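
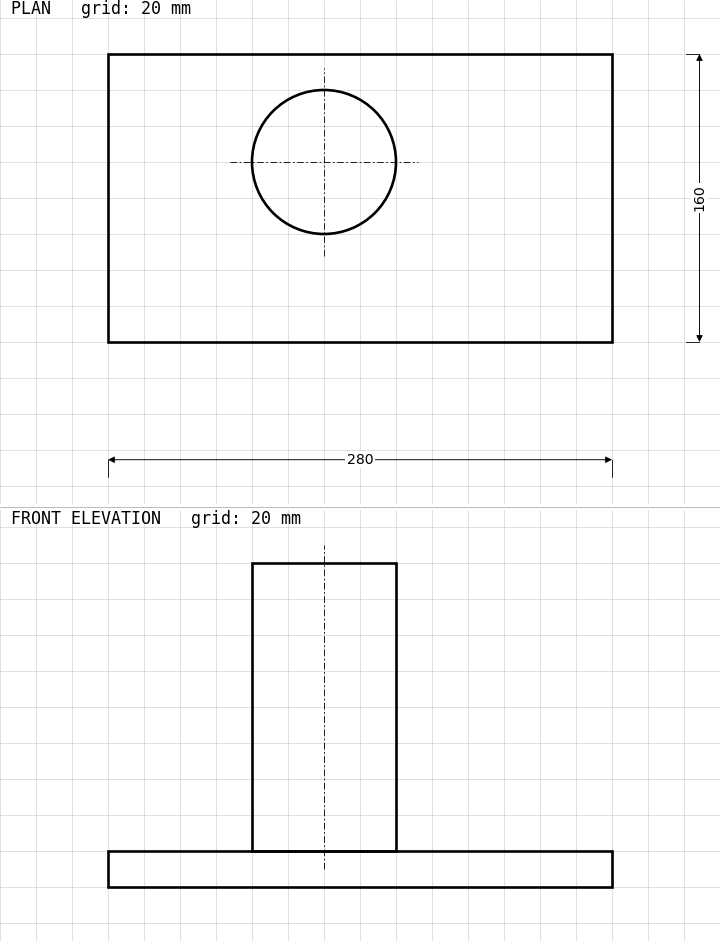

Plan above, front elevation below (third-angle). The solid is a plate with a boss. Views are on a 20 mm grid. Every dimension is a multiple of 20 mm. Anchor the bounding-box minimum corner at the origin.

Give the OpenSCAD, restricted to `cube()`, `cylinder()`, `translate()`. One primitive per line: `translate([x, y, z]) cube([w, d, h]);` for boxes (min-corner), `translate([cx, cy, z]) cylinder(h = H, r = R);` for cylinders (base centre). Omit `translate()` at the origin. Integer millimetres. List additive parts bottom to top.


cube([280, 160, 20]);
translate([120, 100, 20]) cylinder(h = 160, r = 40);


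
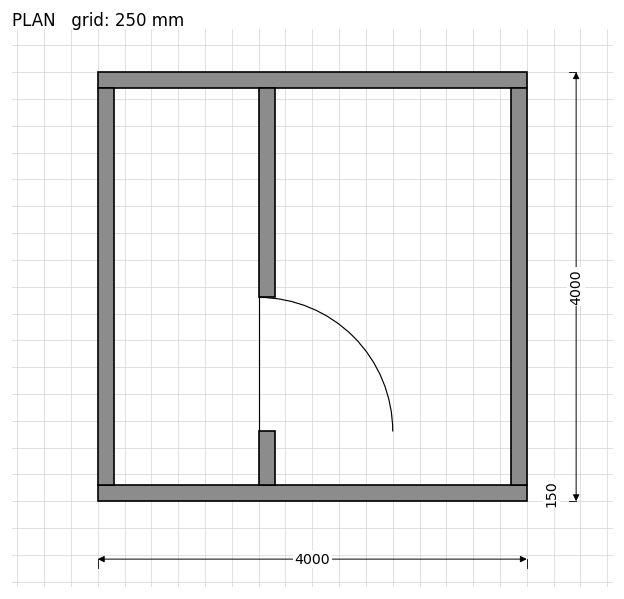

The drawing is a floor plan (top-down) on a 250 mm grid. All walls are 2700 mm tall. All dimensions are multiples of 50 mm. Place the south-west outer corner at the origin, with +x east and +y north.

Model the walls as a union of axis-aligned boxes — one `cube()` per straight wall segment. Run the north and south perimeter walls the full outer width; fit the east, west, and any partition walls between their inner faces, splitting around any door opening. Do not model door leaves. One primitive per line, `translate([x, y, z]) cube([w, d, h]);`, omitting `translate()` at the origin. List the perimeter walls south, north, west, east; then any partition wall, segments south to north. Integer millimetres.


cube([4000, 150, 2700]);
translate([0, 3850, 0]) cube([4000, 150, 2700]);
translate([0, 150, 0]) cube([150, 3700, 2700]);
translate([3850, 150, 0]) cube([150, 3700, 2700]);
translate([1500, 150, 0]) cube([150, 500, 2700]);
translate([1500, 1900, 0]) cube([150, 1950, 2700]);


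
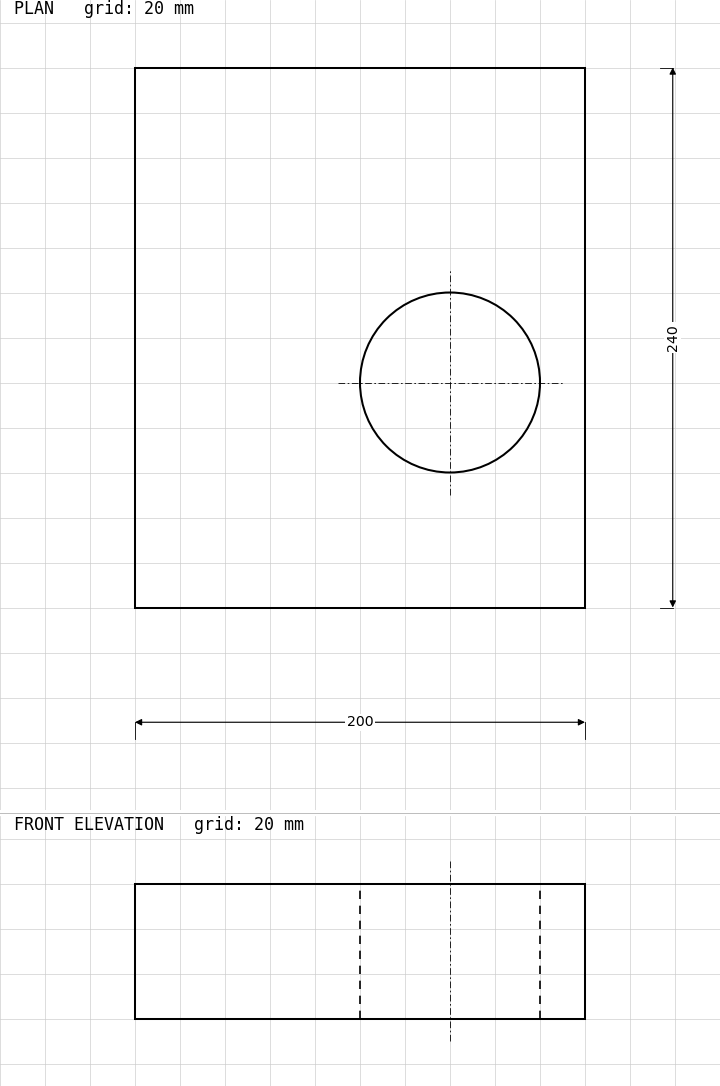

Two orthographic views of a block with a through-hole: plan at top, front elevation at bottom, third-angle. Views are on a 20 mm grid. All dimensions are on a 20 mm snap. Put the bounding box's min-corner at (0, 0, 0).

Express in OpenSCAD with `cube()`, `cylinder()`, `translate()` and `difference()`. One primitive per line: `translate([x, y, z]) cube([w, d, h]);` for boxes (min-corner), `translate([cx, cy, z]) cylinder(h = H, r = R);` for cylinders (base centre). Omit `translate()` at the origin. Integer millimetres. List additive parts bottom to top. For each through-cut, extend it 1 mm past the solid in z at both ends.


difference() {
  cube([200, 240, 60]);
  translate([140, 100, -1]) cylinder(h = 62, r = 40);
}


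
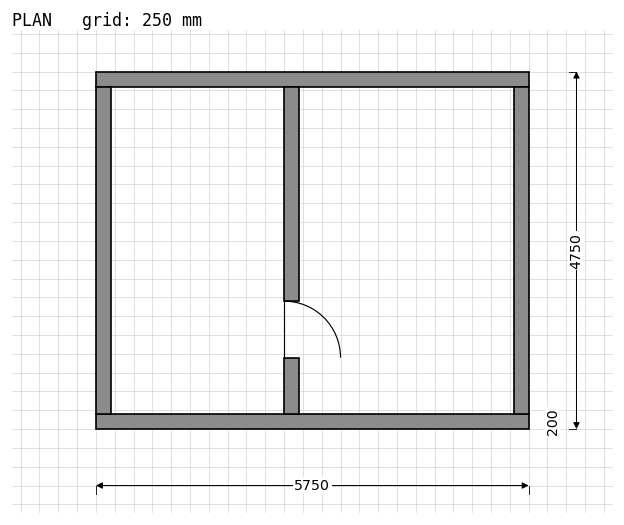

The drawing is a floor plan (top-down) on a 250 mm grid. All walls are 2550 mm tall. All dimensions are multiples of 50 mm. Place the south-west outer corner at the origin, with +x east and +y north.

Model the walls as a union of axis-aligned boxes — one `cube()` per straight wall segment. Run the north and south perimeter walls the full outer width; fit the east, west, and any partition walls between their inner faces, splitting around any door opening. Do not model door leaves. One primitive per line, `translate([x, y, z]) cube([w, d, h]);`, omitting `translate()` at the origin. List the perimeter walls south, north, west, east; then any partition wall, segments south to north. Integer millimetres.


cube([5750, 200, 2550]);
translate([0, 4550, 0]) cube([5750, 200, 2550]);
translate([0, 200, 0]) cube([200, 4350, 2550]);
translate([5550, 200, 0]) cube([200, 4350, 2550]);
translate([2500, 200, 0]) cube([200, 750, 2550]);
translate([2500, 1700, 0]) cube([200, 2850, 2550]);


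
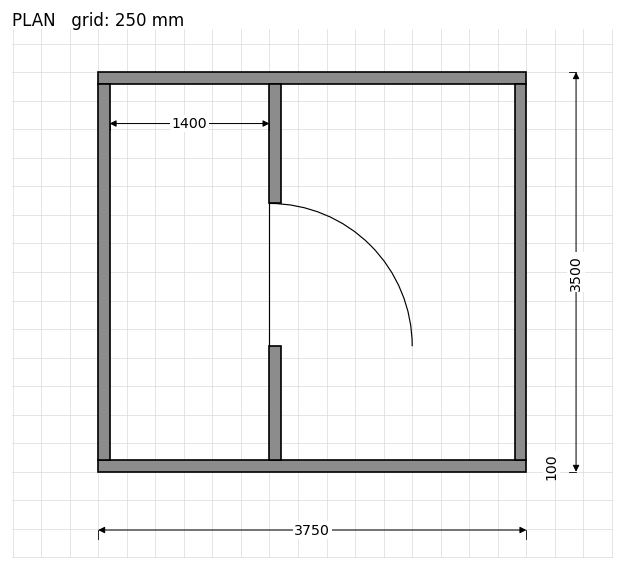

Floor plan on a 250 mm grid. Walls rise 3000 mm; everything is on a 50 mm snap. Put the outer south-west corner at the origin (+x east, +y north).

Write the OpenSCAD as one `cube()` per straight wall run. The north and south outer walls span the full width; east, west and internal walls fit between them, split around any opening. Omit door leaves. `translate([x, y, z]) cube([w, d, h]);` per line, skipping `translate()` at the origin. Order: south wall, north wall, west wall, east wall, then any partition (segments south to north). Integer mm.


cube([3750, 100, 3000]);
translate([0, 3400, 0]) cube([3750, 100, 3000]);
translate([0, 100, 0]) cube([100, 3300, 3000]);
translate([3650, 100, 0]) cube([100, 3300, 3000]);
translate([1500, 100, 0]) cube([100, 1000, 3000]);
translate([1500, 2350, 0]) cube([100, 1050, 3000]);


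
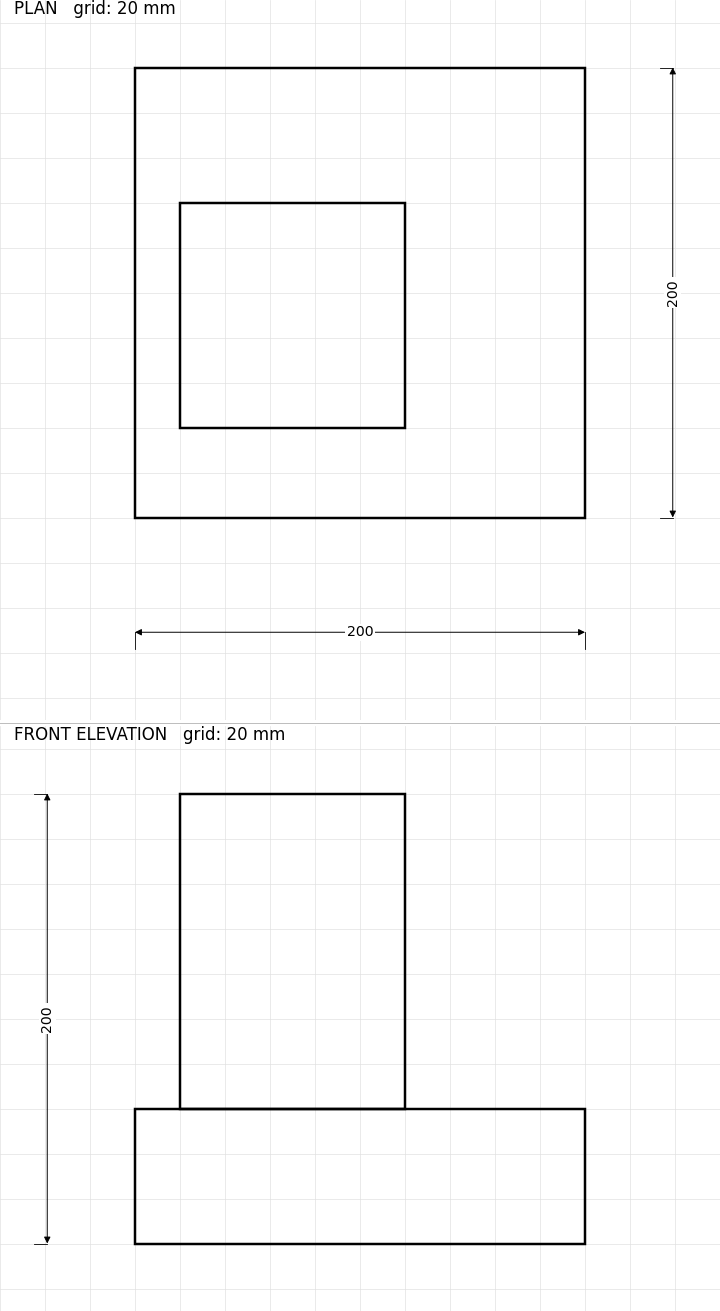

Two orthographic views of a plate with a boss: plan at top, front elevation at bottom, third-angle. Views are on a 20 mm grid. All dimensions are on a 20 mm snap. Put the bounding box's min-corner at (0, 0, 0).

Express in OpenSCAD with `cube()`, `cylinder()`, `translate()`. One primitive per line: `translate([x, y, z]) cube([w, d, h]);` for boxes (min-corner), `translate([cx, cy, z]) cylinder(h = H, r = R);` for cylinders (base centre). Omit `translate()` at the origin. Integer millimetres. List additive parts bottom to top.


cube([200, 200, 60]);
translate([20, 40, 60]) cube([100, 100, 140]);


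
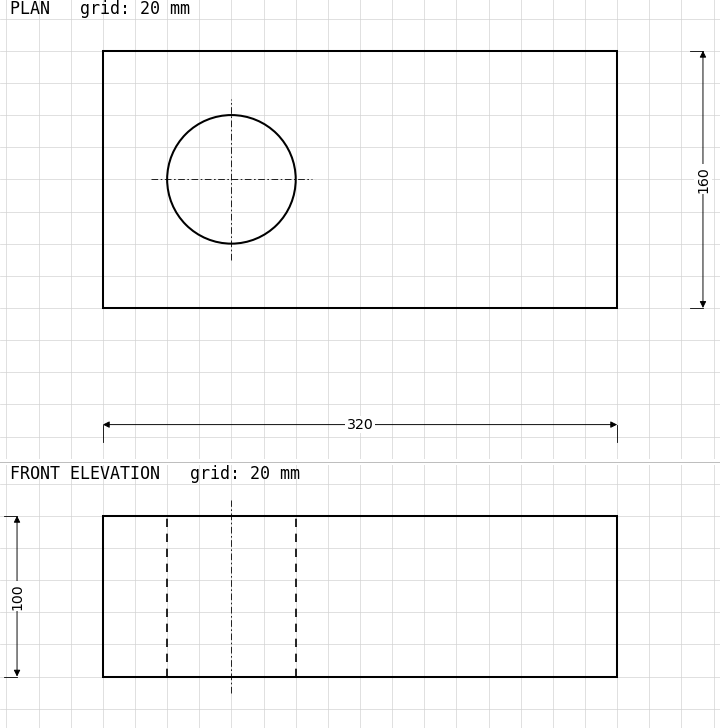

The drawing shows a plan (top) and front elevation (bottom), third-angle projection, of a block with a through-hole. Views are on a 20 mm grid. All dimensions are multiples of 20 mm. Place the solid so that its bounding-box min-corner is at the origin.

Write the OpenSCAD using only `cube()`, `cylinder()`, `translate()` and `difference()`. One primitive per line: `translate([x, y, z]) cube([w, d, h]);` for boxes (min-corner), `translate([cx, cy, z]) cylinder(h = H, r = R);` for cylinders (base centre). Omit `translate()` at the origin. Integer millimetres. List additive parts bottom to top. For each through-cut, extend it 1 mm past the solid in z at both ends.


difference() {
  cube([320, 160, 100]);
  translate([80, 80, -1]) cylinder(h = 102, r = 40);
}


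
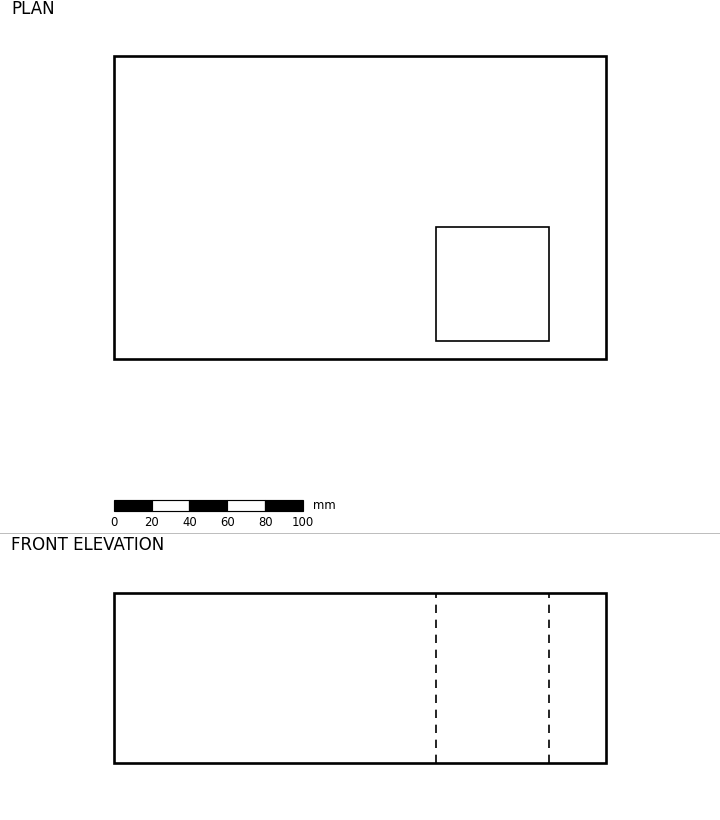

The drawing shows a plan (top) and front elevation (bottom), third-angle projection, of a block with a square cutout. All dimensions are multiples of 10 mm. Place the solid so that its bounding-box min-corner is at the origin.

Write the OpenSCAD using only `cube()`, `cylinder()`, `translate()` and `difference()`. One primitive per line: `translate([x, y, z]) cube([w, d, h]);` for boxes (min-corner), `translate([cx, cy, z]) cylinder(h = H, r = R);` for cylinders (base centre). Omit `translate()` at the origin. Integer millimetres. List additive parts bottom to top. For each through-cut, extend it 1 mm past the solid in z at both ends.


difference() {
  cube([260, 160, 90]);
  translate([170, 10, -1]) cube([60, 60, 92]);
}


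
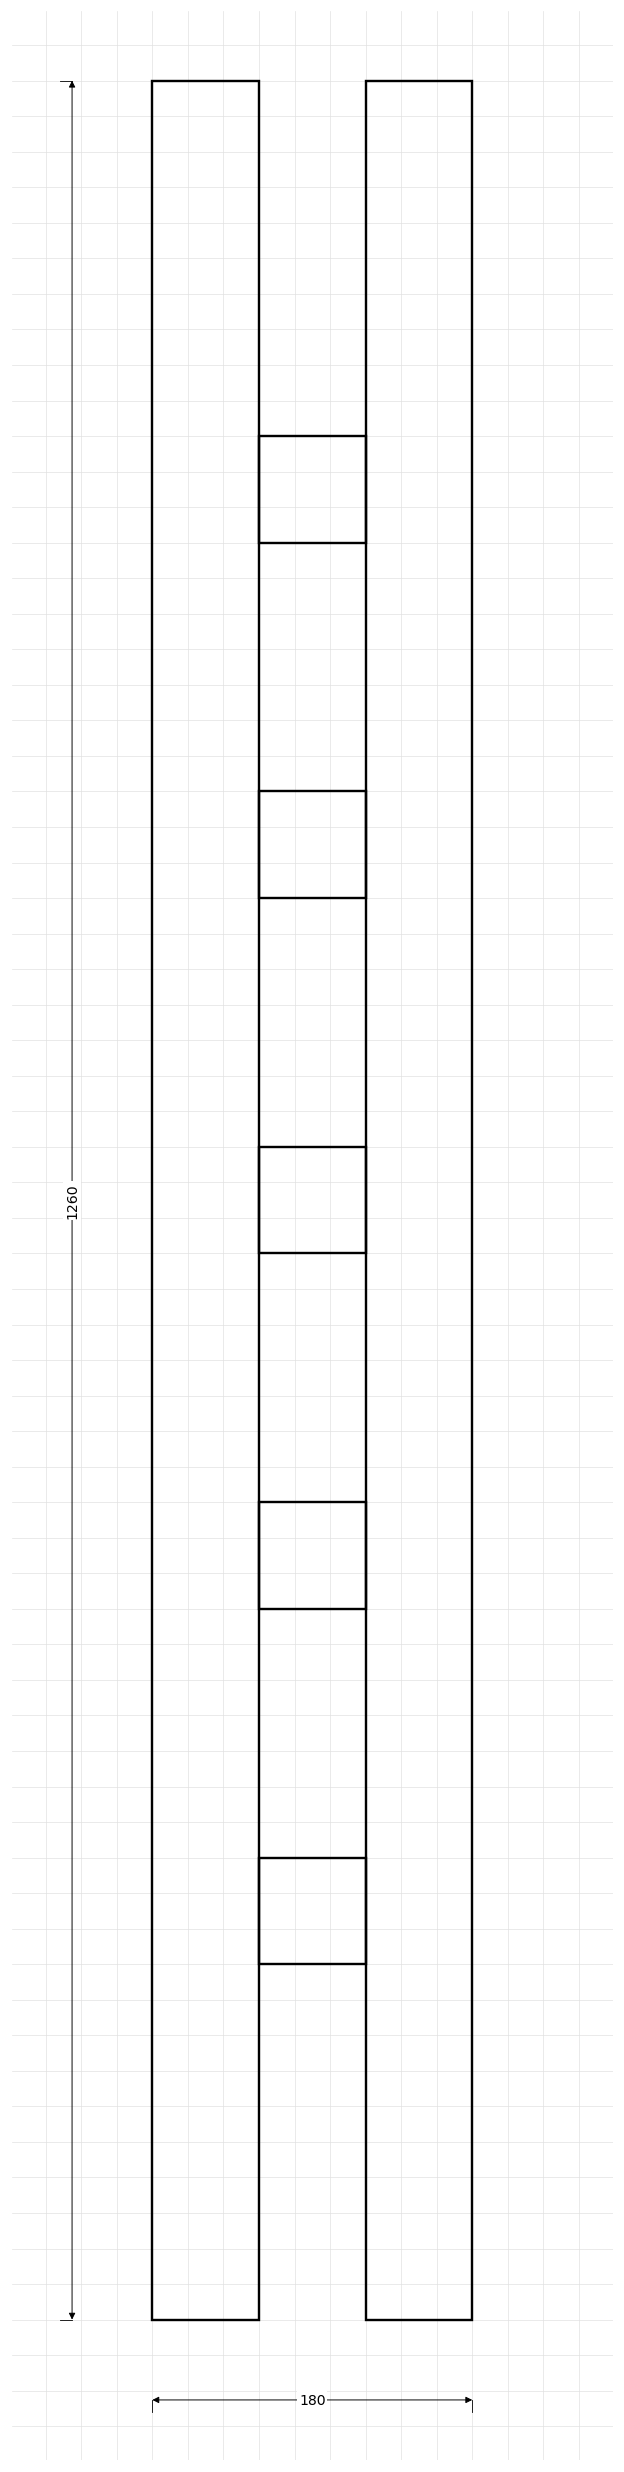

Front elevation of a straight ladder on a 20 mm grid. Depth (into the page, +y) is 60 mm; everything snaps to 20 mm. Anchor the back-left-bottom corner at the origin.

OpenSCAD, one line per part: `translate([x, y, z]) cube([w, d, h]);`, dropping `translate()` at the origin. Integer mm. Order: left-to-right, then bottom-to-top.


cube([60, 60, 1260]);
translate([60, 0, 200]) cube([60, 60, 60]);
translate([60, 0, 400]) cube([60, 60, 60]);
translate([60, 0, 600]) cube([60, 60, 60]);
translate([60, 0, 800]) cube([60, 60, 60]);
translate([60, 0, 1000]) cube([60, 60, 60]);
translate([120, 0, 0]) cube([60, 60, 1260]);


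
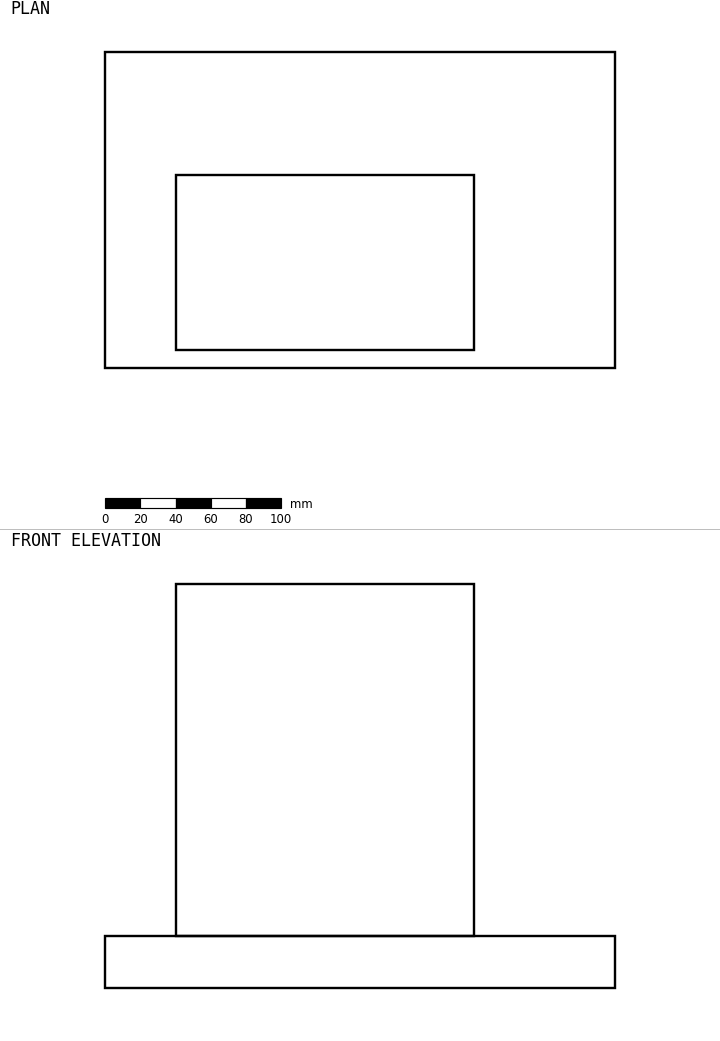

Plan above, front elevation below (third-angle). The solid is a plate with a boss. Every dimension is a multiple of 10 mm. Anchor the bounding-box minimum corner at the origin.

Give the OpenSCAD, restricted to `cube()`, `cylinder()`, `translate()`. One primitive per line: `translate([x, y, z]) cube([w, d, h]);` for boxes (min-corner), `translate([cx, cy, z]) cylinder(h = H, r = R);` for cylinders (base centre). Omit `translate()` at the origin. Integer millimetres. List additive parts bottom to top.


cube([290, 180, 30]);
translate([40, 10, 30]) cube([170, 100, 200]);


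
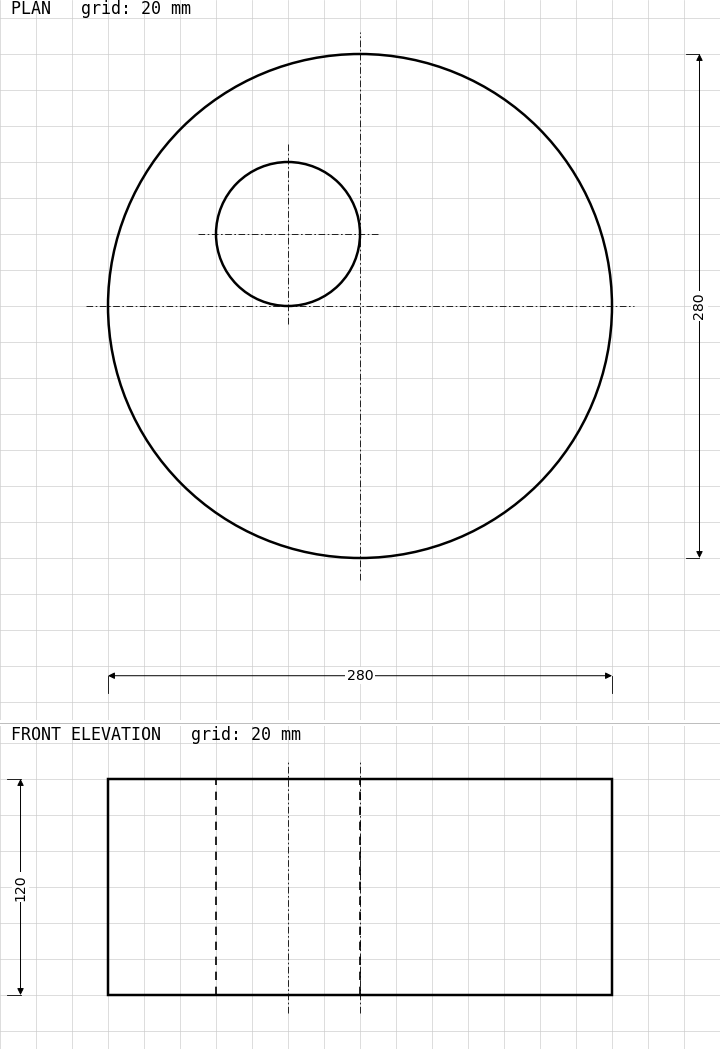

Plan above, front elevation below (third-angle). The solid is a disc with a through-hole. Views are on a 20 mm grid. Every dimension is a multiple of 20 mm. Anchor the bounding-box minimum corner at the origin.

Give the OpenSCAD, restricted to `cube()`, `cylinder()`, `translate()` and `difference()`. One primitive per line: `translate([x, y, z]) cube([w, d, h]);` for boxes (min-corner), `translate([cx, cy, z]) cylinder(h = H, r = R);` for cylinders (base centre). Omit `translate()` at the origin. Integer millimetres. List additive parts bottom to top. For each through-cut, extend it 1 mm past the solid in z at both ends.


difference() {
  translate([140, 140, 0]) cylinder(h = 120, r = 140);
  translate([100, 180, -1]) cylinder(h = 122, r = 40);
}


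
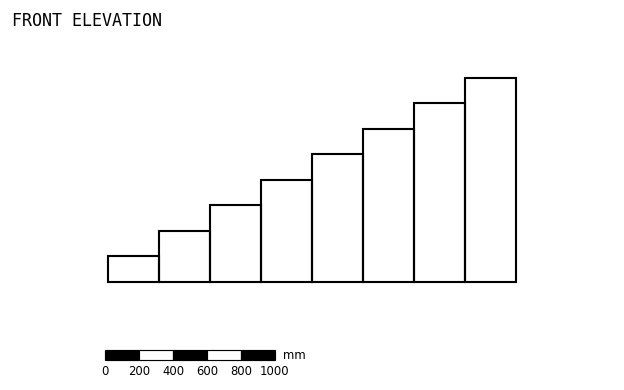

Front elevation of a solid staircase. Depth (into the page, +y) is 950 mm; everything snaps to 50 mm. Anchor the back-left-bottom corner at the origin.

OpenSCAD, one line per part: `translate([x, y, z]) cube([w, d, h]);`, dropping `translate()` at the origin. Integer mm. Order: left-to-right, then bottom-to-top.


cube([300, 950, 150]);
translate([300, 0, 0]) cube([300, 950, 300]);
translate([600, 0, 0]) cube([300, 950, 450]);
translate([900, 0, 0]) cube([300, 950, 600]);
translate([1200, 0, 0]) cube([300, 950, 750]);
translate([1500, 0, 0]) cube([300, 950, 900]);
translate([1800, 0, 0]) cube([300, 950, 1050]);
translate([2100, 0, 0]) cube([300, 950, 1200]);


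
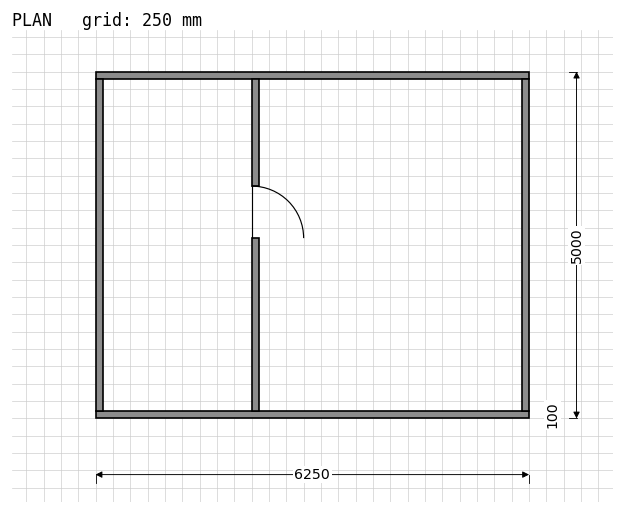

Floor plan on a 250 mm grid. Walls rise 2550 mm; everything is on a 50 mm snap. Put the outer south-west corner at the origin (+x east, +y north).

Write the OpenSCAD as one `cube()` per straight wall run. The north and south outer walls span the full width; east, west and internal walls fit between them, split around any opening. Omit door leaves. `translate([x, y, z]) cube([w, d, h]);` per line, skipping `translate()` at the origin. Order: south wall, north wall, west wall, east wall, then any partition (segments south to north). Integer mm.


cube([6250, 100, 2550]);
translate([0, 4900, 0]) cube([6250, 100, 2550]);
translate([0, 100, 0]) cube([100, 4800, 2550]);
translate([6150, 100, 0]) cube([100, 4800, 2550]);
translate([2250, 100, 0]) cube([100, 2500, 2550]);
translate([2250, 3350, 0]) cube([100, 1550, 2550]);


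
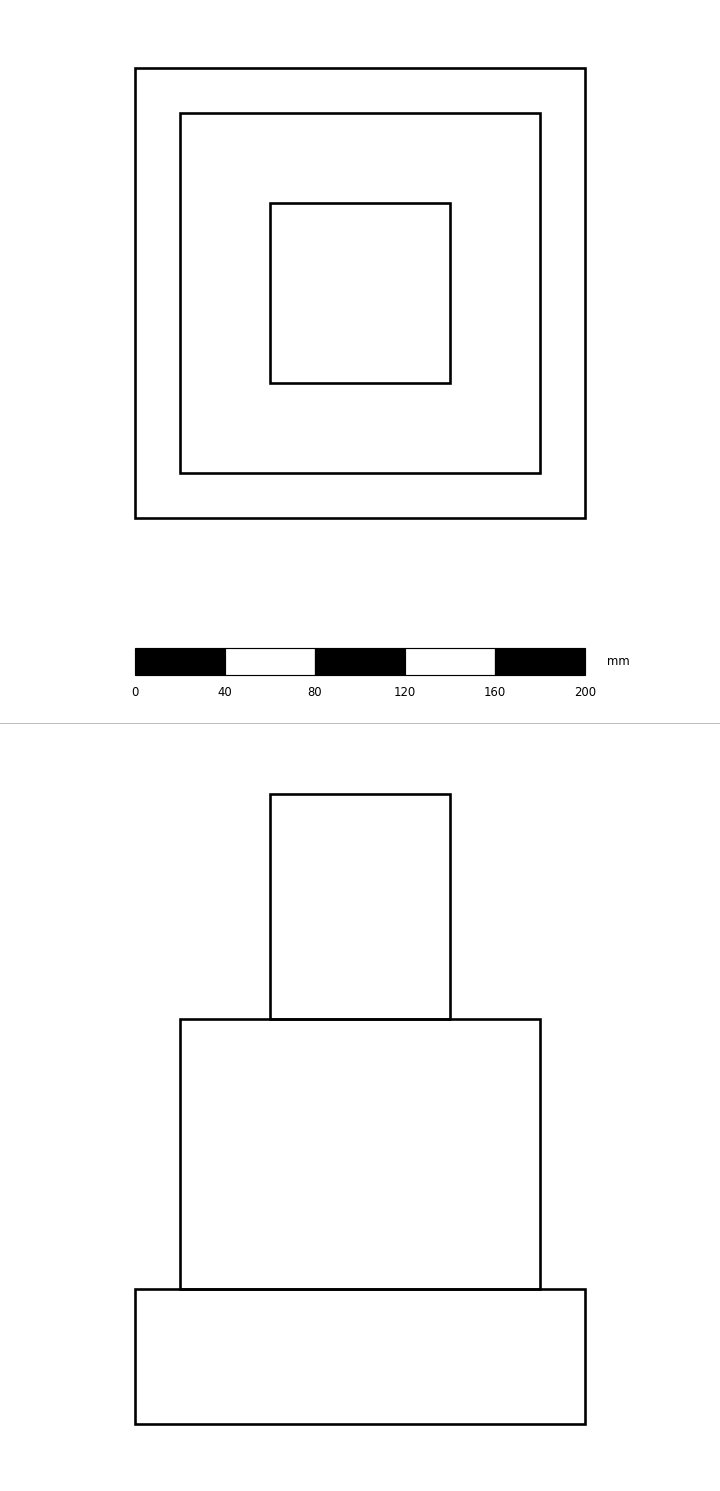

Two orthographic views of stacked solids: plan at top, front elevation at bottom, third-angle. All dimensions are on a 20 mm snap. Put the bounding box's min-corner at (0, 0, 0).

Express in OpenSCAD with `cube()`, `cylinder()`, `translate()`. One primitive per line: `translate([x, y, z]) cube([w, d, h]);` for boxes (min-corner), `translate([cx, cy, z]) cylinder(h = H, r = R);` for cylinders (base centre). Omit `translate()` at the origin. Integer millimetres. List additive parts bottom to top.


cube([200, 200, 60]);
translate([20, 20, 60]) cube([160, 160, 120]);
translate([60, 60, 180]) cube([80, 80, 100]);


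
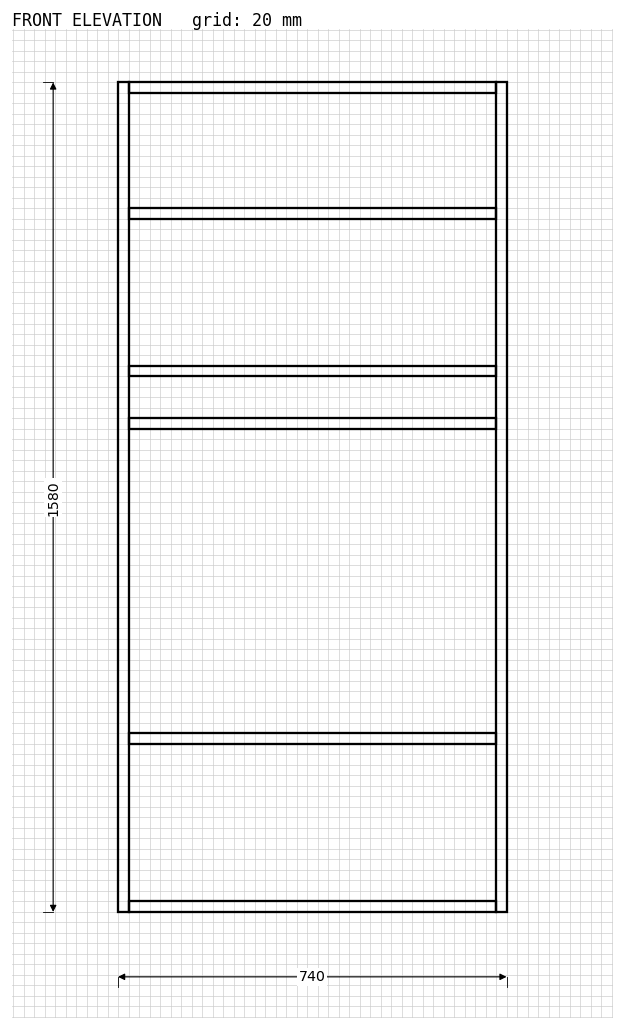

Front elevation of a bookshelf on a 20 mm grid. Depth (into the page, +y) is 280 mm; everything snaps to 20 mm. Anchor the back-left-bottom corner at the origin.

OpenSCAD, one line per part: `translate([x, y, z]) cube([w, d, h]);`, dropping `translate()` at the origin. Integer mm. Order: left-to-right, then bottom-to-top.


cube([20, 280, 1580]);
translate([20, 0, 0]) cube([700, 280, 20]);
translate([20, 0, 320]) cube([700, 280, 20]);
translate([20, 0, 920]) cube([700, 280, 20]);
translate([20, 0, 1020]) cube([700, 280, 20]);
translate([20, 0, 1320]) cube([700, 280, 20]);
translate([20, 0, 1560]) cube([700, 280, 20]);
translate([720, 0, 0]) cube([20, 280, 1580]);


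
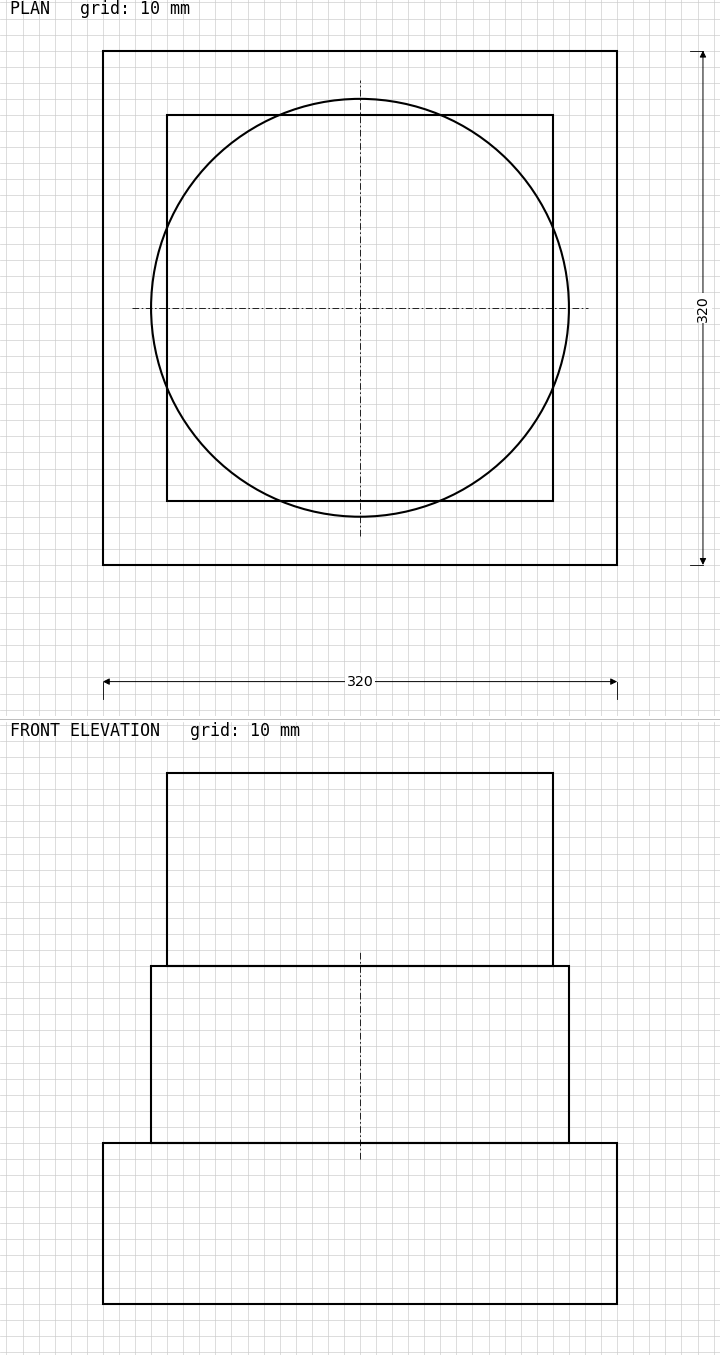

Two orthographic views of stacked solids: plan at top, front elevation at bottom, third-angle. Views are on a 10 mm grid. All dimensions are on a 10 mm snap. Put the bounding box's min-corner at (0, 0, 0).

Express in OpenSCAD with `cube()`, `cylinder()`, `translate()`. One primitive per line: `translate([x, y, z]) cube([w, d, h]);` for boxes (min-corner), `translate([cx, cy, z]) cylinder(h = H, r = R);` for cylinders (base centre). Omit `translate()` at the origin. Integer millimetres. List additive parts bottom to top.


cube([320, 320, 100]);
translate([160, 160, 100]) cylinder(h = 110, r = 130);
translate([40, 40, 210]) cube([240, 240, 120]);


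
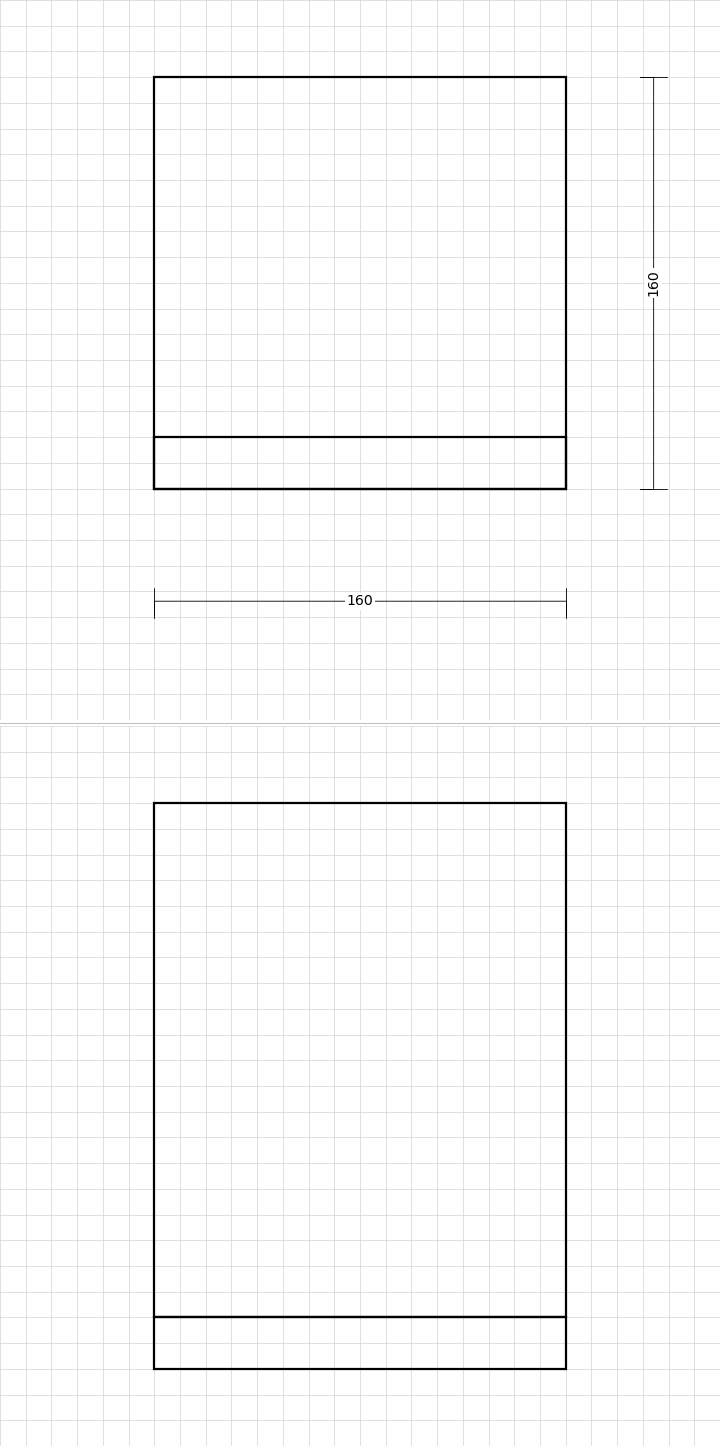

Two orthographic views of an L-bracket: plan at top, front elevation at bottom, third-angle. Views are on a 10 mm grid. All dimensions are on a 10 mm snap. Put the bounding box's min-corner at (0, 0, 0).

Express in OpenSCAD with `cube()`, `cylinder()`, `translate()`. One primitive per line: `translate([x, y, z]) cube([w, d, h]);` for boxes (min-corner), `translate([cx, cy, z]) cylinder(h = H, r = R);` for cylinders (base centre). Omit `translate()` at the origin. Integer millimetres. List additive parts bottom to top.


cube([160, 160, 20]);
translate([0, 0, 20]) cube([160, 20, 200]);


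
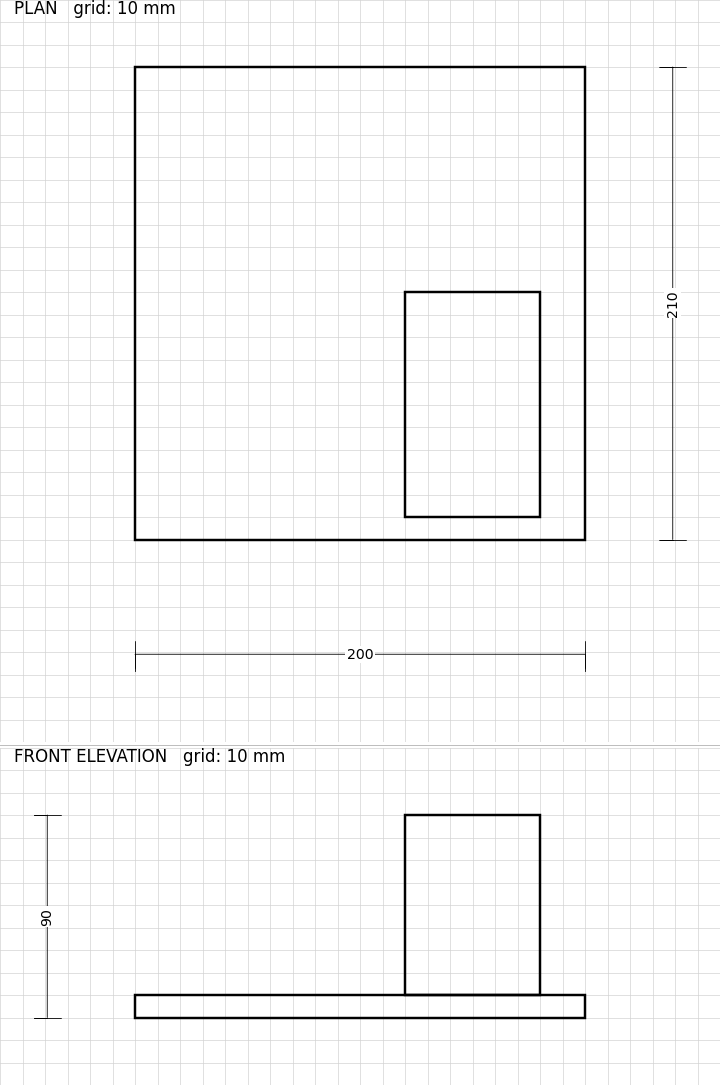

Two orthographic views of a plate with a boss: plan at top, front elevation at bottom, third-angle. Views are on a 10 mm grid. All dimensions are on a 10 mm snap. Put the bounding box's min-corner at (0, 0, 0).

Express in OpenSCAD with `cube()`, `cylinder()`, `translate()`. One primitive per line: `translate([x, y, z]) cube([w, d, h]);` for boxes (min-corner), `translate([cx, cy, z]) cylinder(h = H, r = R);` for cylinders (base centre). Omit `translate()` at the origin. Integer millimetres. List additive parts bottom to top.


cube([200, 210, 10]);
translate([120, 10, 10]) cube([60, 100, 80]);


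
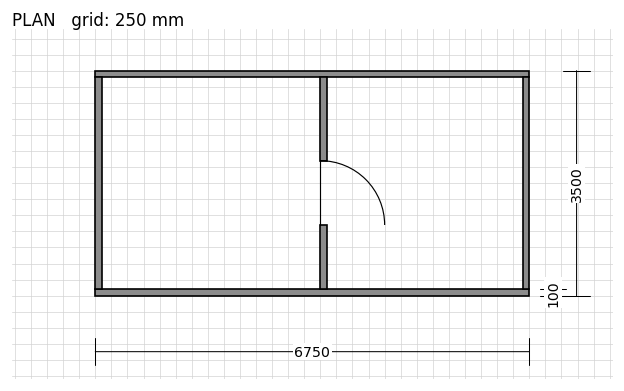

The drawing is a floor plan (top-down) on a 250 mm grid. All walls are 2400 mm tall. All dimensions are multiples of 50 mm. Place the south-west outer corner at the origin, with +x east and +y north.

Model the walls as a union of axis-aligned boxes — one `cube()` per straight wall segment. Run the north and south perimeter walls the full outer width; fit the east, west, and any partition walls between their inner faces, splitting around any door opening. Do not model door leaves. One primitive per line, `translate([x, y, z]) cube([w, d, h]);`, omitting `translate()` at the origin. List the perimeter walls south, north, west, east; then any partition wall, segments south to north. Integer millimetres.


cube([6750, 100, 2400]);
translate([0, 3400, 0]) cube([6750, 100, 2400]);
translate([0, 100, 0]) cube([100, 3300, 2400]);
translate([6650, 100, 0]) cube([100, 3300, 2400]);
translate([3500, 100, 0]) cube([100, 1000, 2400]);
translate([3500, 2100, 0]) cube([100, 1300, 2400]);


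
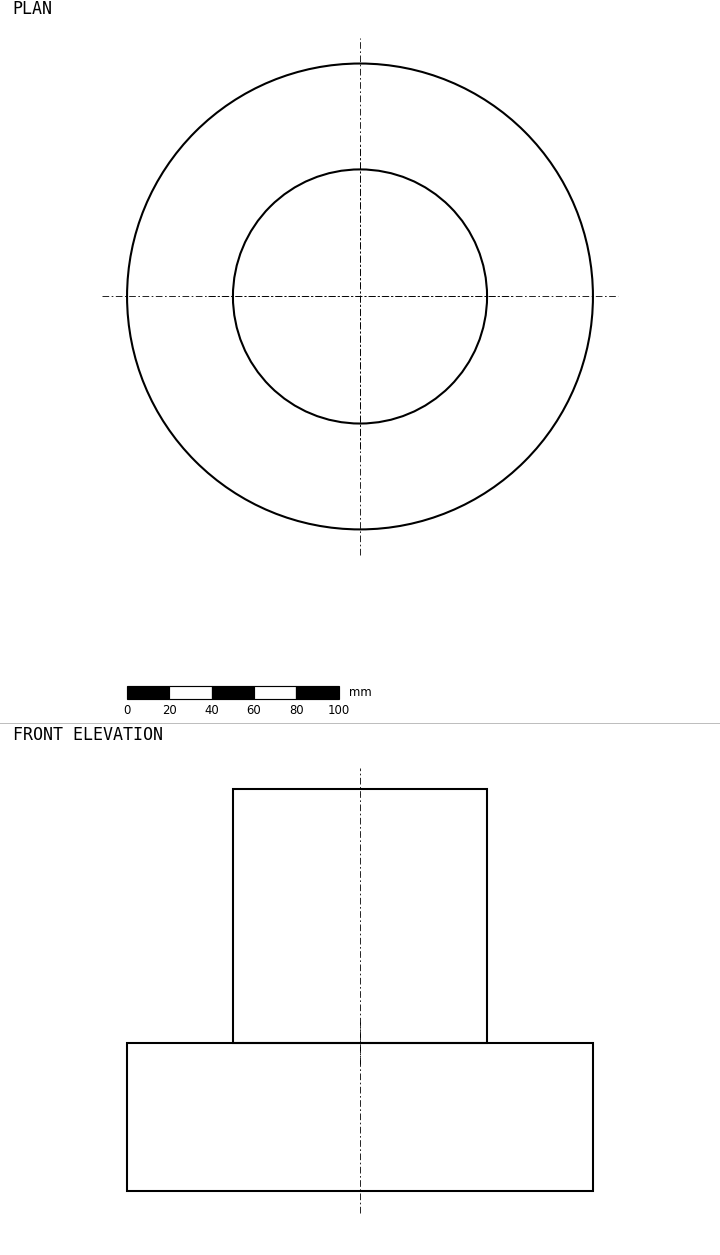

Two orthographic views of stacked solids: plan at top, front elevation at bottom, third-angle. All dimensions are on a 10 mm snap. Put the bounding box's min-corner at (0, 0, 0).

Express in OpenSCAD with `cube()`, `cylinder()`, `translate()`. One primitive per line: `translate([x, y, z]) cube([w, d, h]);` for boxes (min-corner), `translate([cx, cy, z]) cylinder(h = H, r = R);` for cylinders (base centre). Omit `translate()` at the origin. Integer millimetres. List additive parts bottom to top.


translate([110, 110, 0]) cylinder(h = 70, r = 110);
translate([110, 110, 70]) cylinder(h = 120, r = 60);


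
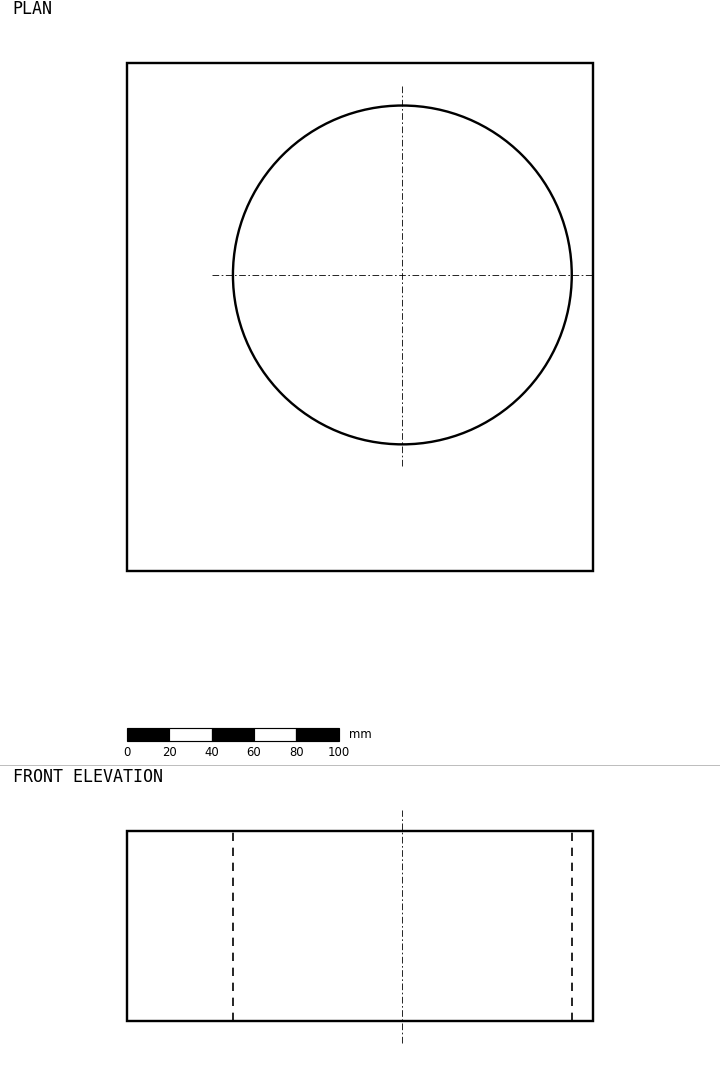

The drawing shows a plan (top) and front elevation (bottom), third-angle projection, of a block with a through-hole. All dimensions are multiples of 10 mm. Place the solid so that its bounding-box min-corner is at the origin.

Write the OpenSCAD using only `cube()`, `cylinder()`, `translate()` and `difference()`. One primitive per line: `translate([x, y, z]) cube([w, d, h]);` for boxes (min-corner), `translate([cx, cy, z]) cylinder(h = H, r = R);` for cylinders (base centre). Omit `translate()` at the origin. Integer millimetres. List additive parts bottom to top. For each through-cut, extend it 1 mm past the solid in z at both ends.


difference() {
  cube([220, 240, 90]);
  translate([130, 140, -1]) cylinder(h = 92, r = 80);
}


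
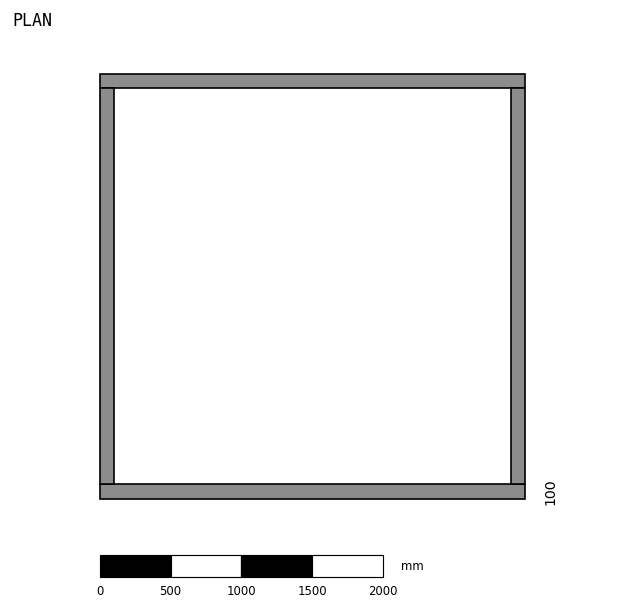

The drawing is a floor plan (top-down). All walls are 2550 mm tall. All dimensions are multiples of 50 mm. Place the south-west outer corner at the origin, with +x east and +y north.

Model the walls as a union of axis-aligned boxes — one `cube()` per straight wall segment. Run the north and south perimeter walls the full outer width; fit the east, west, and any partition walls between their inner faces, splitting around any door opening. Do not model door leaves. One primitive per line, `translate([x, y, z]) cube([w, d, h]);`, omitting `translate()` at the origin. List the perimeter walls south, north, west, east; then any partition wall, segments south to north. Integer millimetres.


cube([3000, 100, 2550]);
translate([0, 2900, 0]) cube([3000, 100, 2550]);
translate([0, 100, 0]) cube([100, 2800, 2550]);
translate([2900, 100, 0]) cube([100, 2800, 2550]);


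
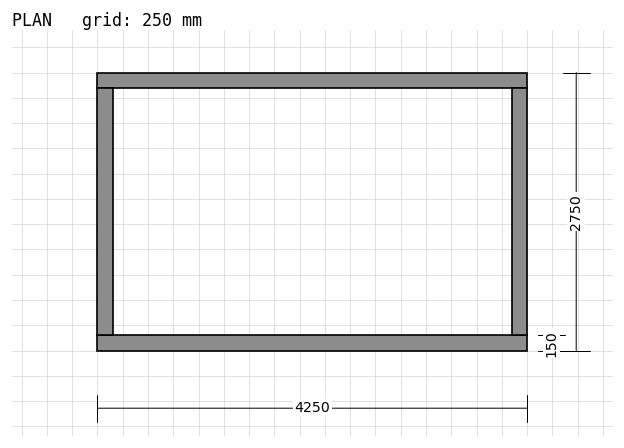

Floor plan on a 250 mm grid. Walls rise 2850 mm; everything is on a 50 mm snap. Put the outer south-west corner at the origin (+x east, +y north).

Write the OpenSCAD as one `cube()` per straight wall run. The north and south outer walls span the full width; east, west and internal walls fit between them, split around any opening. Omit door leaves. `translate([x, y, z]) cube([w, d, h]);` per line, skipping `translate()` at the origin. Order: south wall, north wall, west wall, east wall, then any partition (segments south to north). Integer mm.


cube([4250, 150, 2850]);
translate([0, 2600, 0]) cube([4250, 150, 2850]);
translate([0, 150, 0]) cube([150, 2450, 2850]);
translate([4100, 150, 0]) cube([150, 2450, 2850]);


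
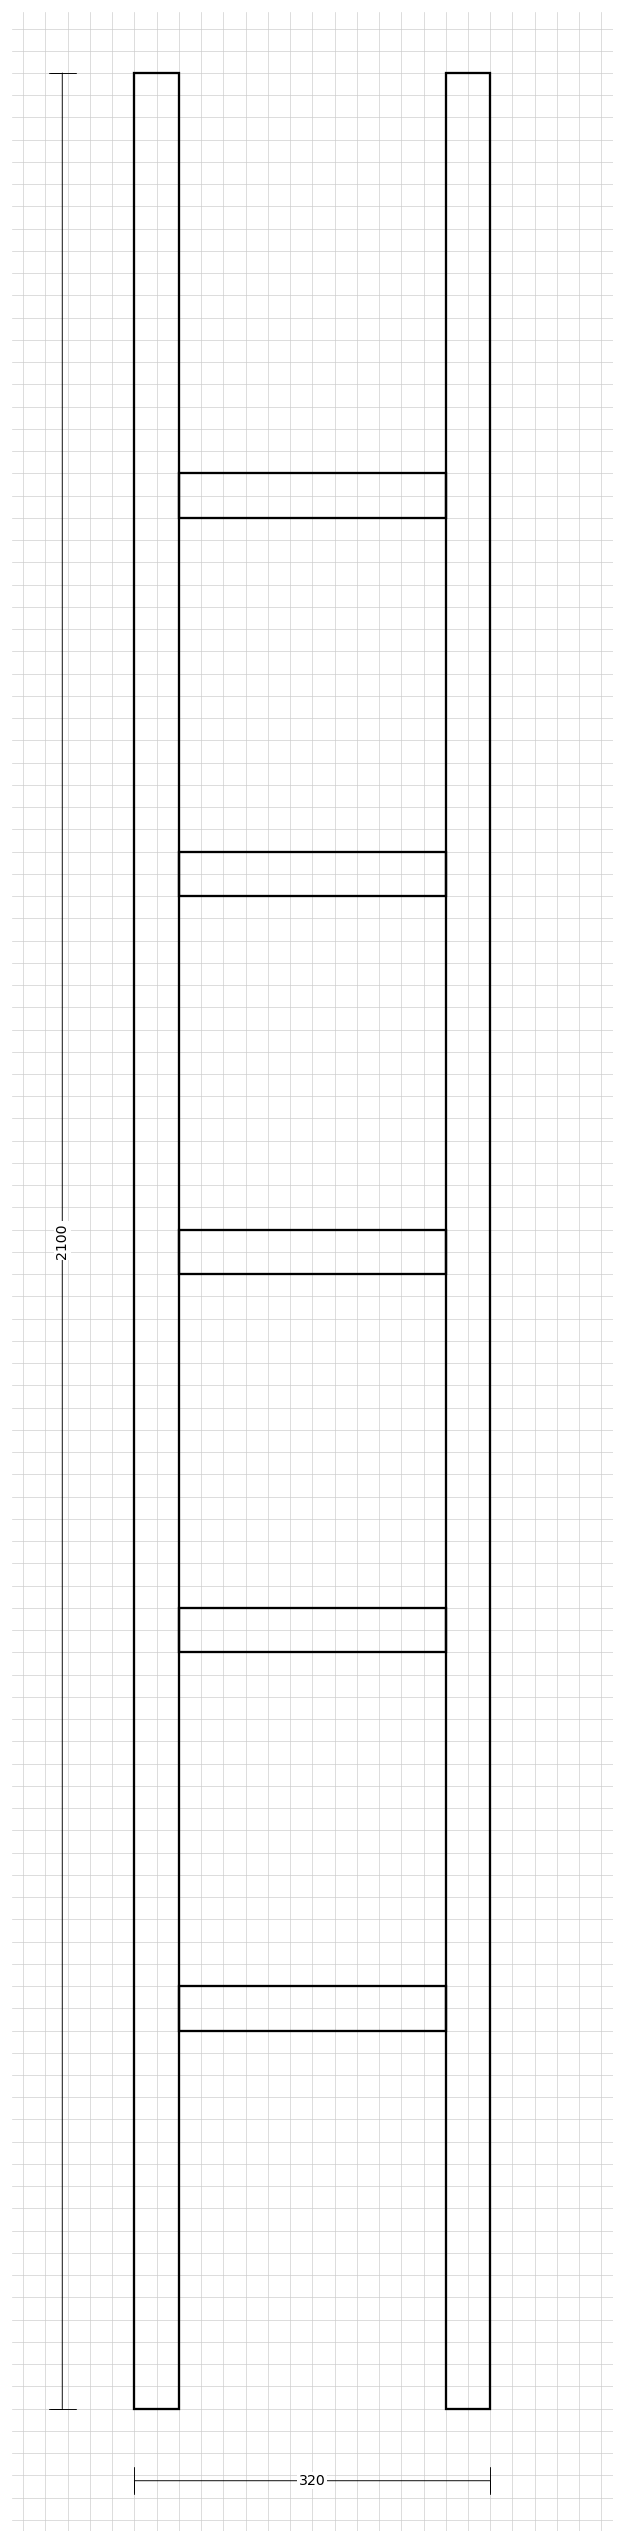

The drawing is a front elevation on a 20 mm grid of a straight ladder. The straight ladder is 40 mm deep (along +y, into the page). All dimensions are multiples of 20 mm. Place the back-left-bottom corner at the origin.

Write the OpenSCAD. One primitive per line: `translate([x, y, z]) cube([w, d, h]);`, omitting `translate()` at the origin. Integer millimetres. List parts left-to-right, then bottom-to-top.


cube([40, 40, 2100]);
translate([40, 0, 340]) cube([240, 40, 40]);
translate([40, 0, 680]) cube([240, 40, 40]);
translate([40, 0, 1020]) cube([240, 40, 40]);
translate([40, 0, 1360]) cube([240, 40, 40]);
translate([40, 0, 1700]) cube([240, 40, 40]);
translate([280, 0, 0]) cube([40, 40, 2100]);


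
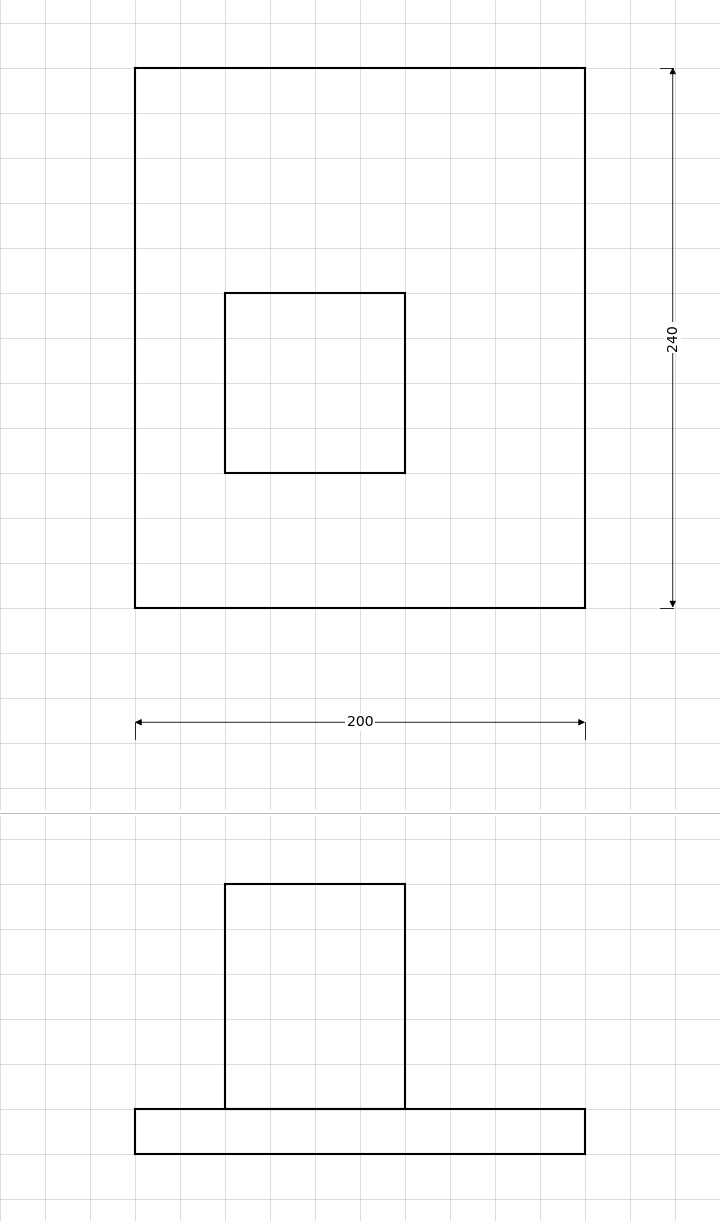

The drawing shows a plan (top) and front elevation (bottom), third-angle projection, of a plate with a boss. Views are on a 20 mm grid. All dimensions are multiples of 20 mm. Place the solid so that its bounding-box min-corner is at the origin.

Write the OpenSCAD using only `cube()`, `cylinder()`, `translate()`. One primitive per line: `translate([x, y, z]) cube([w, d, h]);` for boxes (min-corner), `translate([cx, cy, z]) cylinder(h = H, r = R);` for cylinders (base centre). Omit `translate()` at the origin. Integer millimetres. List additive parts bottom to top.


cube([200, 240, 20]);
translate([40, 60, 20]) cube([80, 80, 100]);


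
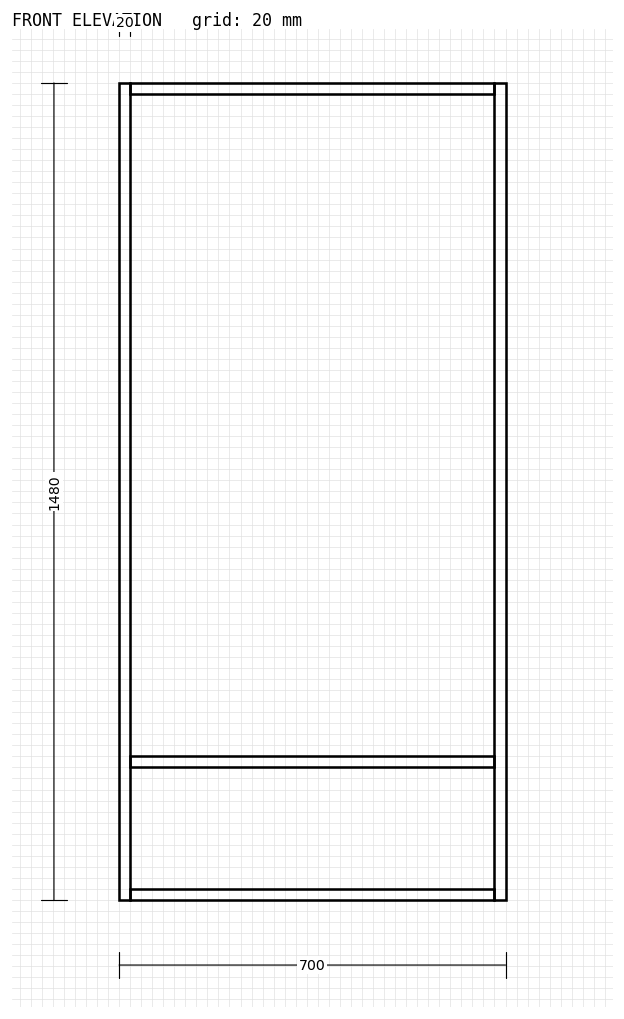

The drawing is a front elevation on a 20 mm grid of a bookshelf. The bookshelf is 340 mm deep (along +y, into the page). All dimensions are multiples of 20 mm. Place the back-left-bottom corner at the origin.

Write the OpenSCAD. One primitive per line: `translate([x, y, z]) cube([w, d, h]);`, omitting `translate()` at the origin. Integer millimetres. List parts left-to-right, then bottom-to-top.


cube([20, 340, 1480]);
translate([20, 0, 0]) cube([660, 340, 20]);
translate([20, 0, 240]) cube([660, 340, 20]);
translate([20, 0, 1460]) cube([660, 340, 20]);
translate([680, 0, 0]) cube([20, 340, 1480]);


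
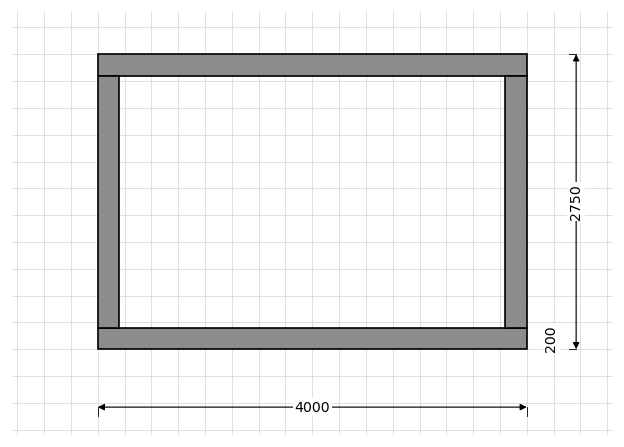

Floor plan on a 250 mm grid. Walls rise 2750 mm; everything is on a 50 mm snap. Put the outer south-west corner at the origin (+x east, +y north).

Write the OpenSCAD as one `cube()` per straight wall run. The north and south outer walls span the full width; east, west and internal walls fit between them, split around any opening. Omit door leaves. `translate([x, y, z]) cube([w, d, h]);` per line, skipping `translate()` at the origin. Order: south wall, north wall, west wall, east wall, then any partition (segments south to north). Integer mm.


cube([4000, 200, 2750]);
translate([0, 2550, 0]) cube([4000, 200, 2750]);
translate([0, 200, 0]) cube([200, 2350, 2750]);
translate([3800, 200, 0]) cube([200, 2350, 2750]);


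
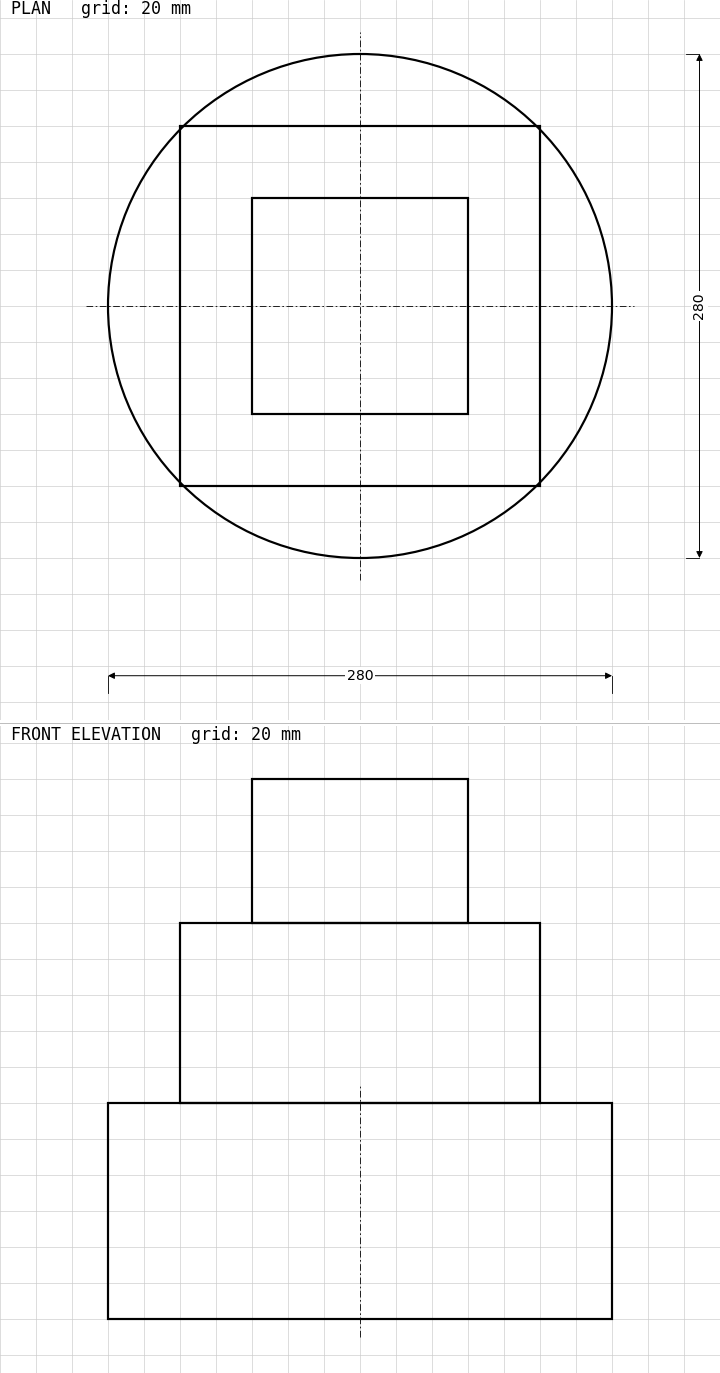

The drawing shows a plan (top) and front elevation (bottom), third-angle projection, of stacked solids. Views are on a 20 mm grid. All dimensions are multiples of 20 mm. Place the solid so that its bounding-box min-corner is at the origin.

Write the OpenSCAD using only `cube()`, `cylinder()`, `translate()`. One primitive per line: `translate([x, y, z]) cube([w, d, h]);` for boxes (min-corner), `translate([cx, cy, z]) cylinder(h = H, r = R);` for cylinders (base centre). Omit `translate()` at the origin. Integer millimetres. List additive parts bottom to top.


translate([140, 140, 0]) cylinder(h = 120, r = 140);
translate([40, 40, 120]) cube([200, 200, 100]);
translate([80, 80, 220]) cube([120, 120, 80]);


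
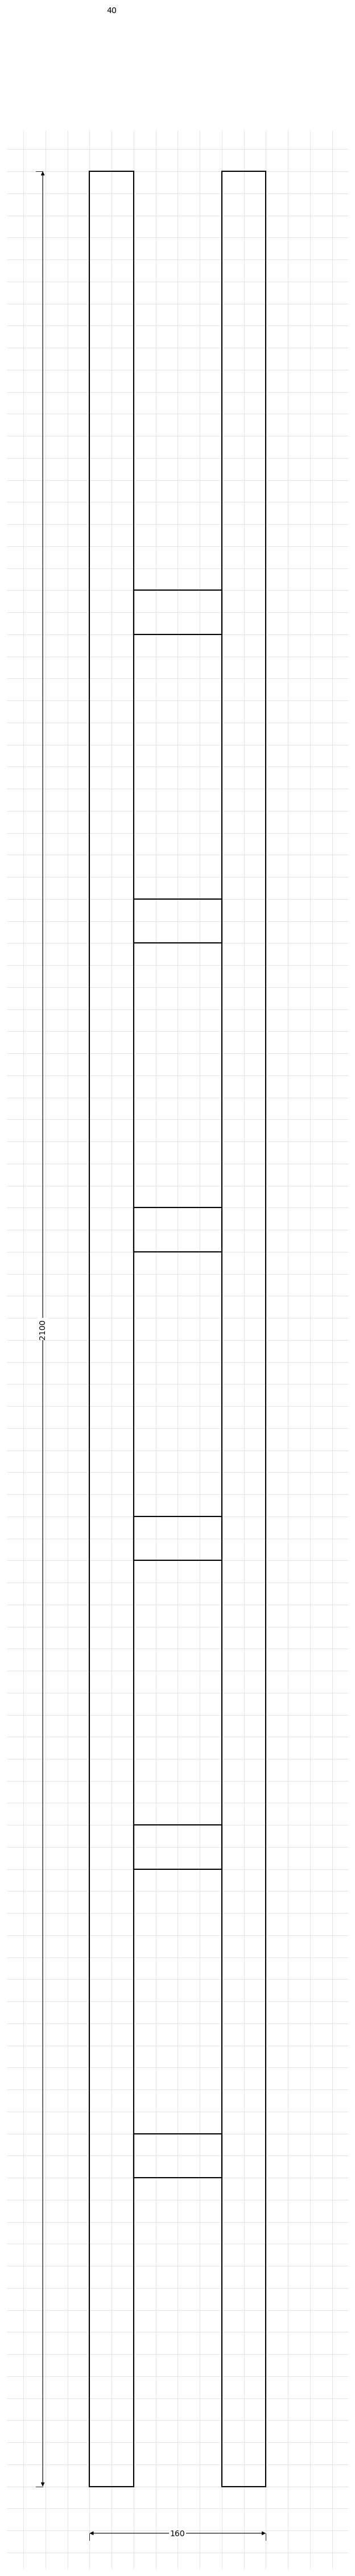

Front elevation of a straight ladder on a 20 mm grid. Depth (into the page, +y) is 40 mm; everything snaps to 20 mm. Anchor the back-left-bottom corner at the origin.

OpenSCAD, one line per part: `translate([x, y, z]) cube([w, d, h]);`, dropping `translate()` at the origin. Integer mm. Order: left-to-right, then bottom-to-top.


cube([40, 40, 2100]);
translate([40, 0, 280]) cube([80, 40, 40]);
translate([40, 0, 560]) cube([80, 40, 40]);
translate([40, 0, 840]) cube([80, 40, 40]);
translate([40, 0, 1120]) cube([80, 40, 40]);
translate([40, 0, 1400]) cube([80, 40, 40]);
translate([40, 0, 1680]) cube([80, 40, 40]);
translate([120, 0, 0]) cube([40, 40, 2100]);


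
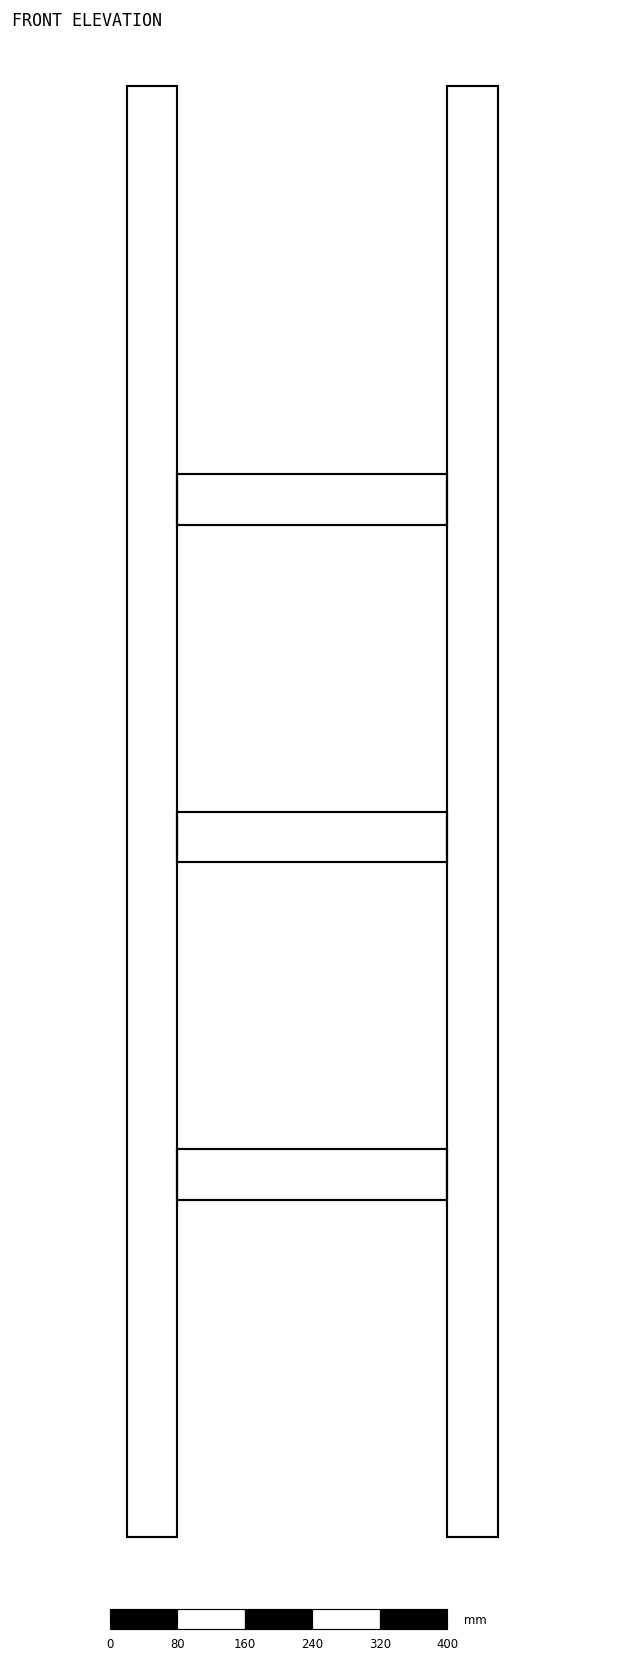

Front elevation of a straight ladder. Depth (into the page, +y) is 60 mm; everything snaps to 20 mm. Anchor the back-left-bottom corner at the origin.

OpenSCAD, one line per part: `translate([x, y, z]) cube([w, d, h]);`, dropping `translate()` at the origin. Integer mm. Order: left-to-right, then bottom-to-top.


cube([60, 60, 1720]);
translate([60, 0, 400]) cube([320, 60, 60]);
translate([60, 0, 800]) cube([320, 60, 60]);
translate([60, 0, 1200]) cube([320, 60, 60]);
translate([380, 0, 0]) cube([60, 60, 1720]);


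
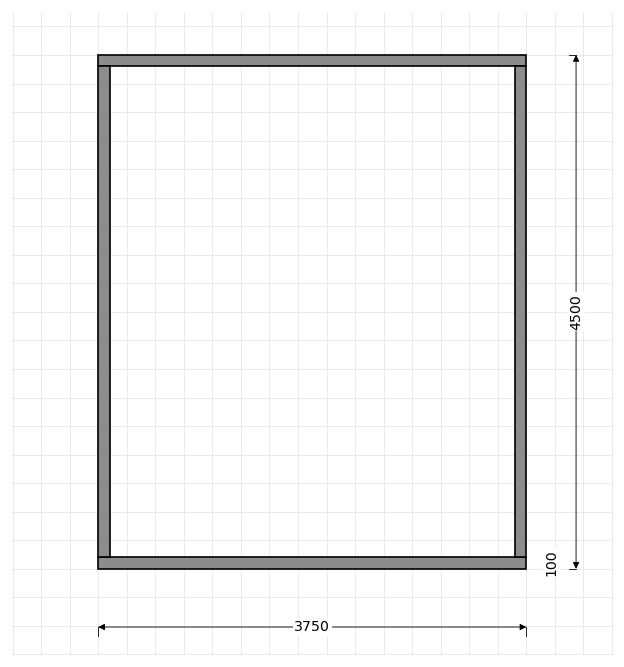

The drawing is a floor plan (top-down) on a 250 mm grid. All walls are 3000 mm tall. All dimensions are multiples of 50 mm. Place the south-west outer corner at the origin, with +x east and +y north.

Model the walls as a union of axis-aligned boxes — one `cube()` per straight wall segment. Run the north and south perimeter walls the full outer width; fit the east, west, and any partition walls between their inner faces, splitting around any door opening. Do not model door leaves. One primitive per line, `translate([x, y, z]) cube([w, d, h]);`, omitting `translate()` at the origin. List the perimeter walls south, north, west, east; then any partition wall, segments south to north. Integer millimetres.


cube([3750, 100, 3000]);
translate([0, 4400, 0]) cube([3750, 100, 3000]);
translate([0, 100, 0]) cube([100, 4300, 3000]);
translate([3650, 100, 0]) cube([100, 4300, 3000]);


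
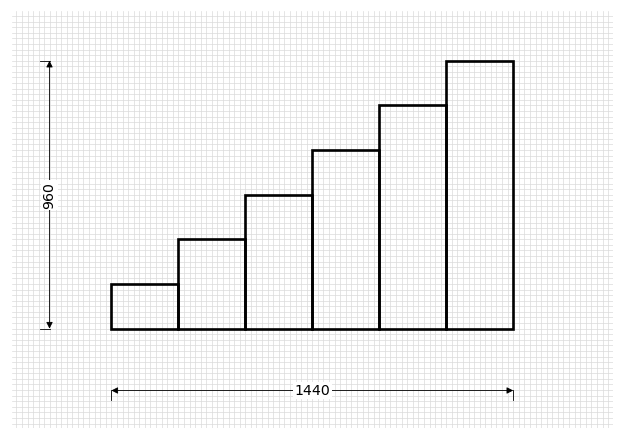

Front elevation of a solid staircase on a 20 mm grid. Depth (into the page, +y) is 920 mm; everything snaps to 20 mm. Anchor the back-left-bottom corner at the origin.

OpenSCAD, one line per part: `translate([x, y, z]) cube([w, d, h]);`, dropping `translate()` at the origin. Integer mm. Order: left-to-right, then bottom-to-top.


cube([240, 920, 160]);
translate([240, 0, 0]) cube([240, 920, 320]);
translate([480, 0, 0]) cube([240, 920, 480]);
translate([720, 0, 0]) cube([240, 920, 640]);
translate([960, 0, 0]) cube([240, 920, 800]);
translate([1200, 0, 0]) cube([240, 920, 960]);


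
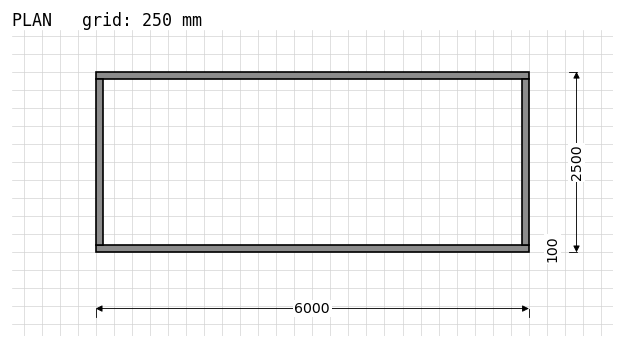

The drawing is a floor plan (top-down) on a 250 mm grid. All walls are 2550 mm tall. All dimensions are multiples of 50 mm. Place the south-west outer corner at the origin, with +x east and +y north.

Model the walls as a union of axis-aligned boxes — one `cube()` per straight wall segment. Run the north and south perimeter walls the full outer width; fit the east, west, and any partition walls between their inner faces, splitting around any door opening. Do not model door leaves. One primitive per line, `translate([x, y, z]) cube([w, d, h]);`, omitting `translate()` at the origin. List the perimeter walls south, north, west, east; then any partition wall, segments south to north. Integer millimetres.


cube([6000, 100, 2550]);
translate([0, 2400, 0]) cube([6000, 100, 2550]);
translate([0, 100, 0]) cube([100, 2300, 2550]);
translate([5900, 100, 0]) cube([100, 2300, 2550]);
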